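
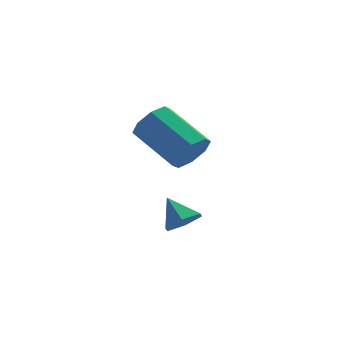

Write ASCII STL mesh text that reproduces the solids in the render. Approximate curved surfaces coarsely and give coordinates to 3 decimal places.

solid 
facet normal 0.591 -0.668 -0.452
outer loop
vertex 4.404 -0.1 3.884
vertex 3.945 0.012 3.118
vertex 4.667 0.4 3.489
endloop
endfacet
facet normal 0.710 0.167 0.684
outer loop
vertex 4.404 -0.1 3.884
vertex 4.667 0.4 3.489
vertex 3.115 1.357 4.868
endloop
endfacet
facet normal 0.710 0.166 0.684
outer loop
vertex 3.115 1.357 4.868
vertex 4.667 0.4 3.489
vertex 3.378 1.856 4.474
endloop
endfacet
facet normal -0.591 0.668 0.452
outer loop
vertex 3.115 1.357 4.868
vertex 3.378 1.856 4.474
vertex 2.655 1.468 4.102
endloop
endfacet
facet normal 0.591 -0.668 -0.452
outer loop
vertex 4.667 0.4 3.489
vertex 3.945 0.012 3.118
vertex 4.507 0.672 2.877
endloop
endfacet
facet normal 0.772 0.631 0.078
outer loop
vertex 4.667 0.4 3.489
vertex 4.507 0.672 2.877
vertex 3.378 1.856 4.474
endloop
endfacet
facet normal 0.772 0.630 0.079
outer loop
vertex 3.378 1.856 4.474
vertex 4.507 0.672 2.877
vertex 3.218 2.129 3.861
endloop
endfacet
facet normal -0.591 0.668 0.452
outer loop
vertex 3.378 1.856 4.474
vertex 3.218 2.129 3.861
vertex 2.655 1.468 4.102
endloop
endfacet
facet normal 0.591 -0.668 -0.453
outer loop
vertex 4.507 0.672 2.877
vertex 3.945 0.012 3.118
vertex 4.017 0.558 2.406
endloop
endfacet
facet normal 0.382 0.725 -0.573
outer loop
vertex 4.507 0.672 2.877
vertex 4.017 0.558 2.406
vertex 3.218 2.129 3.861
endloop
endfacet
facet normal 0.381 0.725 -0.574
outer loop
vertex 3.218 2.129 3.861
vertex 4.017 0.558 2.406
vertex 2.728 2.014 3.39
endloop
endfacet
facet normal -0.591 0.668 0.452
outer loop
vertex 3.218 2.129 3.861
vertex 2.728 2.014 3.39
vertex 2.655 1.468 4.102
endloop
endfacet
facet normal 0.592 -0.668 -0.452
outer loop
vertex 4.017 0.558 2.406
vertex 3.945 0.012 3.118
vertex 3.485 0.123 2.352
endloop
endfacet
facet normal -0.233 0.395 -0.889
outer loop
vertex 4.017 0.558 2.406
vertex 3.485 0.123 2.352
vertex 2.728 2.014 3.39
endloop
endfacet
facet normal -0.232 0.395 -0.889
outer loop
vertex 2.728 2.014 3.39
vertex 3.485 0.123 2.352
vertex 2.196 1.58 3.336
endloop
endfacet
facet normal -0.591 0.668 0.452
outer loop
vertex 2.728 2.014 3.39
vertex 2.196 1.58 3.336
vertex 2.655 1.468 4.102
endloop
endfacet
facet normal 0.591 -0.668 -0.452
outer loop
vertex 3.485 0.123 2.352
vertex 3.945 0.012 3.118
vertex 3.222 -0.376 2.746
endloop
endfacet
facet normal -0.710 -0.166 -0.684
outer loop
vertex 3.485 0.123 2.352
vertex 3.222 -0.376 2.746
vertex 2.196 1.58 3.336
endloop
endfacet
facet normal -0.710 -0.166 -0.684
outer loop
vertex 2.196 1.58 3.336
vertex 3.222 -0.376 2.746
vertex 1.933 1.08 3.731
endloop
endfacet
facet normal -0.591 0.668 0.452
outer loop
vertex 2.196 1.58 3.336
vertex 1.933 1.08 3.731
vertex 2.655 1.468 4.102
endloop
endfacet
facet normal 0.591 -0.668 -0.452
outer loop
vertex 3.222 -0.376 2.746
vertex 3.945 0.012 3.118
vertex 3.382 -0.649 3.359
endloop
endfacet
facet normal -0.772 -0.630 -0.079
outer loop
vertex 3.222 -0.376 2.746
vertex 3.382 -0.649 3.359
vertex 1.933 1.08 3.731
endloop
endfacet
facet normal -0.772 -0.630 -0.078
outer loop
vertex 1.933 1.08 3.731
vertex 3.382 -0.649 3.359
vertex 2.093 0.808 4.343
endloop
endfacet
facet normal -0.591 0.668 0.452
outer loop
vertex 1.933 1.08 3.731
vertex 2.093 0.808 4.343
vertex 2.655 1.468 4.102
endloop
endfacet
facet normal 0.591 -0.668 -0.452
outer loop
vertex 3.382 -0.649 3.359
vertex 3.945 0.012 3.118
vertex 3.872 -0.534 3.83
endloop
endfacet
facet normal -0.381 -0.725 0.574
outer loop
vertex 3.382 -0.649 3.359
vertex 3.872 -0.534 3.83
vertex 2.093 0.808 4.343
endloop
endfacet
facet normal -0.382 -0.725 0.573
outer loop
vertex 2.093 0.808 4.343
vertex 3.872 -0.534 3.83
vertex 2.583 0.922 4.814
endloop
endfacet
facet normal -0.591 0.668 0.453
outer loop
vertex 2.093 0.808 4.343
vertex 2.583 0.922 4.814
vertex 2.655 1.468 4.102
endloop
endfacet
facet normal 0.591 -0.668 -0.452
outer loop
vertex 3.872 -0.534 3.83
vertex 3.945 0.012 3.118
vertex 4.404 -0.1 3.884
endloop
endfacet
facet normal 0.232 -0.395 0.889
outer loop
vertex 3.872 -0.534 3.83
vertex 4.404 -0.1 3.884
vertex 2.583 0.922 4.814
endloop
endfacet
facet normal 0.232 -0.395 0.889
outer loop
vertex 2.583 0.922 4.814
vertex 4.404 -0.1 3.884
vertex 3.115 1.357 4.868
endloop
endfacet
facet normal -0.592 0.668 0.452
outer loop
vertex 2.583 0.922 4.814
vertex 3.115 1.357 4.868
vertex 2.655 1.468 4.102
endloop
endfacet
facet normal 0.406 -0.631 -0.661
outer loop
vertex 3.854 -3.331 1.974
vertex 3.318 -3.135 1.457
vertex 3.981 -2.744 1.491
endloop
endfacet
facet normal 0.594 0.431 0.680
outer loop
vertex 3.854 -3.331 1.974
vertex 3.981 -2.744 1.491
vertex 2.822 -2.365 2.263
endloop
endfacet
facet normal 0.406 -0.632 -0.660
outer loop
vertex 3.981 -2.744 1.491
vertex 3.318 -3.135 1.457
vertex 3.444 -2.549 0.974
endloop
endfacet
facet normal 0.323 0.946 0.021
outer loop
vertex 3.981 -2.744 1.491
vertex 3.444 -2.549 0.974
vertex 2.822 -2.365 2.263
endloop
endfacet
facet normal 0.406 -0.632 -0.660
outer loop
vertex 3.444 -2.549 0.974
vertex 3.318 -3.135 1.457
vertex 2.782 -2.939 0.94
endloop
endfacet
facet normal -0.464 0.818 -0.341
outer loop
vertex 3.444 -2.549 0.974
vertex 2.782 -2.939 0.94
vertex 2.822 -2.365 2.263
endloop
endfacet
facet normal 0.406 -0.631 -0.661
outer loop
vertex 2.782 -2.939 0.94
vertex 3.318 -3.135 1.457
vertex 2.655 -3.526 1.423
endloop
endfacet
facet normal -0.984 0.175 -0.046
outer loop
vertex 2.782 -2.939 0.94
vertex 2.655 -3.526 1.423
vertex 2.822 -2.365 2.263
endloop
endfacet
facet normal 0.406 -0.631 -0.661
outer loop
vertex 2.655 -3.526 1.423
vertex 3.318 -3.135 1.457
vertex 3.191 -3.722 1.94
endloop
endfacet
facet normal -0.714 -0.340 0.612
outer loop
vertex 2.655 -3.526 1.423
vertex 3.191 -3.722 1.94
vertex 2.822 -2.365 2.263
endloop
endfacet
facet normal 0.406 -0.631 -0.661
outer loop
vertex 3.191 -3.722 1.94
vertex 3.318 -3.135 1.457
vertex 3.854 -3.331 1.974
endloop
endfacet
facet normal 0.075 -0.212 0.974
outer loop
vertex 3.191 -3.722 1.94
vertex 3.854 -3.331 1.974
vertex 2.822 -2.365 2.263
endloop
endfacet

endsolid


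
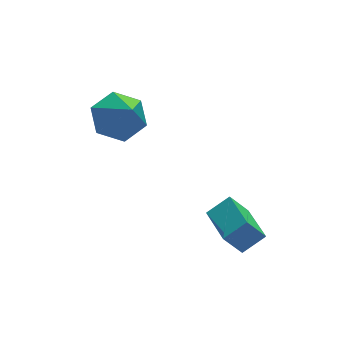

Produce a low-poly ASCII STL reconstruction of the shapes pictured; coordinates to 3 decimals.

solid 
facet normal -0.003 0.676 -0.737
outer loop
vertex 1.861 4.488 2.926
vertex 0.937 4.185 2.652
vertex 1.045 4.925 3.33
endloop
endfacet
facet normal 0.529 0.233 0.816
outer loop
vertex 1.861 4.488 2.926
vertex 1.045 4.925 3.33
vertex 0.943 2.995 3.948
endloop
endfacet
facet normal -0.003 0.676 -0.737
outer loop
vertex 1.045 4.925 3.33
vertex 0.937 4.185 2.652
vertex 0.122 4.622 3.056
endloop
endfacet
facet normal -0.361 0.302 0.882
outer loop
vertex 1.045 4.925 3.33
vertex 0.122 4.622 3.056
vertex 0.943 2.995 3.948
endloop
endfacet
facet normal -0.003 0.676 -0.737
outer loop
vertex 0.122 4.622 3.056
vertex 0.937 4.185 2.652
vertex 0.014 3.882 2.377
endloop
endfacet
facet normal -0.889 -0.232 0.395
outer loop
vertex 0.122 4.622 3.056
vertex 0.014 3.882 2.377
vertex 0.943 2.995 3.948
endloop
endfacet
facet normal -0.003 0.676 -0.737
outer loop
vertex 0.014 3.882 2.377
vertex 0.937 4.185 2.652
vertex 0.829 3.445 1.973
endloop
endfacet
facet normal -0.527 -0.835 -0.160
outer loop
vertex 0.014 3.882 2.377
vertex 0.829 3.445 1.973
vertex 0.943 2.995 3.948
endloop
endfacet
facet normal -0.003 0.676 -0.737
outer loop
vertex 0.829 3.445 1.973
vertex 0.937 4.185 2.652
vertex 1.753 3.748 2.247
endloop
endfacet
facet normal 0.364 -0.904 -0.227
outer loop
vertex 0.829 3.445 1.973
vertex 1.753 3.748 2.247
vertex 0.943 2.995 3.948
endloop
endfacet
facet normal -0.003 0.676 -0.737
outer loop
vertex 1.753 3.748 2.247
vertex 0.937 4.185 2.652
vertex 1.861 4.488 2.926
endloop
endfacet
facet normal 0.892 -0.370 0.261
outer loop
vertex 1.753 3.748 2.247
vertex 1.861 4.488 2.926
vertex 0.943 2.995 3.948
endloop
endfacet
facet normal -0.816 0.039 -0.576
outer loop
vertex 2.607 -0.427 -0.517
vertex 2.737 1.146 -0.596
vertex 3.259 -0.527 -1.447
endloop
endfacet
facet normal -0.082 -0.995 0.049
outer loop
vertex 4.083 -0.566 -0.864
vertex 2.607 -0.427 -0.517
vertex 3.259 -0.527 -1.447
endloop
endfacet
facet normal -0.816 0.039 -0.577
outer loop
vertex 3.259 -0.527 -1.447
vertex 2.737 1.146 -0.596
vertex 3.389 1.046 -1.525
endloop
endfacet
facet normal 0.573 -0.088 -0.815
outer loop
vertex 3.389 1.046 -1.525
vertex 4.083 -0.566 -0.864
vertex 3.259 -0.527 -1.447
endloop
endfacet
facet normal -0.573 0.088 0.815
outer loop
vertex 2.607 -0.427 -0.517
vertex 3.561 1.107 -0.013
vertex 2.737 1.146 -0.596
endloop
endfacet
facet normal -0.082 -0.995 0.050
outer loop
vertex 3.431 -0.466 0.065
vertex 2.607 -0.427 -0.517
vertex 4.083 -0.566 -0.864
endloop
endfacet
facet normal -0.572 0.088 0.816
outer loop
vertex 3.431 -0.466 0.065
vertex 3.561 1.107 -0.013
vertex 2.607 -0.427 -0.517
endloop
endfacet
facet normal 0.082 0.995 -0.050
outer loop
vertex 2.737 1.146 -0.596
vertex 3.561 1.107 -0.013
vertex 3.389 1.046 -1.525
endloop
endfacet
facet normal 0.572 -0.088 -0.816
outer loop
vertex 4.213 1.007 -0.943
vertex 4.083 -0.566 -0.864
vertex 3.389 1.046 -1.525
endloop
endfacet
facet normal 0.082 0.995 -0.049
outer loop
vertex 3.389 1.046 -1.525
vertex 3.561 1.107 -0.013
vertex 4.213 1.007 -0.943
endloop
endfacet
facet normal 0.816 -0.038 0.577
outer loop
vertex 4.213 1.007 -0.943
vertex 3.431 -0.466 0.065
vertex 4.083 -0.566 -0.864
endloop
endfacet
facet normal 0.816 -0.039 0.576
outer loop
vertex 3.561 1.107 -0.013
vertex 3.431 -0.466 0.065
vertex 4.213 1.007 -0.943
endloop
endfacet

endsolid


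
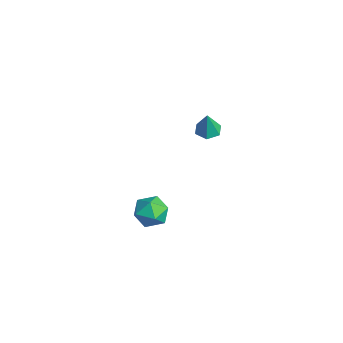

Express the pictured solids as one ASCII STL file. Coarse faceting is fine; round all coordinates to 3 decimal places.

solid 
facet normal -0.911 0.041 0.411
outer loop
vertex -1.089 -3.025 -3.341
vertex -0.77 -3.651 -2.573
vertex -0.679 -2.619 -2.474
endloop
endfacet
facet normal -0.764 0.643 0.060
outer loop
vertex -1.089 -3.025 -3.341
vertex -0.679 -2.619 -2.474
vertex -0.423 -2.228 -3.404
endloop
endfacet
facet normal -0.626 0.474 -0.620
outer loop
vertex -1.089 -3.025 -3.341
vertex -0.423 -2.228 -3.404
vertex -0.354 -3.019 -4.078
endloop
endfacet
facet normal -0.687 -0.234 -0.688
outer loop
vertex -1.089 -3.025 -3.341
vertex -0.354 -3.019 -4.078
vertex -0.569 -3.898 -3.564
endloop
endfacet
facet normal -0.864 -0.502 -0.050
outer loop
vertex -1.089 -3.025 -3.341
vertex -0.569 -3.898 -3.564
vertex -0.77 -3.651 -2.573
endloop
endfacet
facet normal -0.171 0.924 0.342
outer loop
vertex -0.423 -2.228 -3.404
vertex -0.679 -2.619 -2.474
vertex 0.309 -2.362 -2.676
endloop
endfacet
facet normal -0.409 -0.051 0.911
outer loop
vertex -0.679 -2.619 -2.474
vertex -0.77 -3.651 -2.573
vertex 0.094 -3.241 -2.162
endloop
endfacet
facet normal -0.333 -0.929 0.164
outer loop
vertex -0.77 -3.651 -2.573
vertex -0.569 -3.898 -3.564
vertex 0.163 -4.032 -2.836
endloop
endfacet
facet normal -0.048 -0.495 -0.867
outer loop
vertex -0.569 -3.898 -3.564
vertex -0.354 -3.019 -4.078
vertex 0.419 -3.641 -3.766
endloop
endfacet
facet normal 0.052 0.650 -0.758
outer loop
vertex -0.354 -3.019 -4.078
vertex -0.423 -2.228 -3.404
vertex 0.51 -2.609 -3.667
endloop
endfacet
facet normal 0.687 0.234 0.688
outer loop
vertex 0.829 -3.235 -2.899
vertex 0.309 -2.362 -2.676
vertex 0.094 -3.241 -2.162
endloop
endfacet
facet normal 0.626 -0.474 0.620
outer loop
vertex 0.829 -3.235 -2.899
vertex 0.094 -3.241 -2.162
vertex 0.163 -4.032 -2.836
endloop
endfacet
facet normal 0.764 -0.643 -0.060
outer loop
vertex 0.829 -3.235 -2.899
vertex 0.163 -4.032 -2.836
vertex 0.419 -3.641 -3.766
endloop
endfacet
facet normal 0.911 -0.041 -0.411
outer loop
vertex 0.829 -3.235 -2.899
vertex 0.419 -3.641 -3.766
vertex 0.51 -2.609 -3.667
endloop
endfacet
facet normal 0.864 0.502 0.050
outer loop
vertex 0.829 -3.235 -2.899
vertex 0.51 -2.609 -3.667
vertex 0.309 -2.362 -2.676
endloop
endfacet
facet normal 0.048 0.495 0.867
outer loop
vertex 0.094 -3.241 -2.162
vertex 0.309 -2.362 -2.676
vertex -0.679 -2.619 -2.474
endloop
endfacet
facet normal -0.052 -0.650 0.758
outer loop
vertex 0.163 -4.032 -2.836
vertex 0.094 -3.241 -2.162
vertex -0.77 -3.651 -2.573
endloop
endfacet
facet normal 0.171 -0.924 -0.342
outer loop
vertex 0.419 -3.641 -3.766
vertex 0.163 -4.032 -2.836
vertex -0.569 -3.898 -3.564
endloop
endfacet
facet normal 0.409 0.051 -0.911
outer loop
vertex 0.51 -2.609 -3.667
vertex 0.419 -3.641 -3.766
vertex -0.354 -3.019 -4.078
endloop
endfacet
facet normal 0.333 0.929 -0.164
outer loop
vertex 0.309 -2.362 -2.676
vertex 0.51 -2.609 -3.667
vertex -0.423 -2.228 -3.404
endloop
endfacet
facet normal -0.244 0.123 -0.962
outer loop
vertex 0.92 0.121 2.841
vertex 0.354 -0.28 2.933
vertex 0.313 0.412 3.032
endloop
endfacet
facet normal 0.494 0.783 0.377
outer loop
vertex 0.92 0.121 2.841
vertex 0.313 0.412 3.032
vertex 0.706 -0.46 4.327
endloop
endfacet
facet normal -0.242 0.123 -0.962
outer loop
vertex 0.313 0.412 3.032
vertex 0.354 -0.28 2.933
vertex -0.254 0.011 3.123
endloop
endfacet
facet normal -0.400 0.700 0.592
outer loop
vertex 0.313 0.412 3.032
vertex -0.254 0.011 3.123
vertex 0.706 -0.46 4.327
endloop
endfacet
facet normal -0.242 0.123 -0.962
outer loop
vertex -0.254 0.011 3.123
vertex 0.354 -0.28 2.933
vertex -0.213 -0.681 3.024
endloop
endfacet
facet normal -0.800 -0.131 0.586
outer loop
vertex -0.254 0.011 3.123
vertex -0.213 -0.681 3.024
vertex 0.706 -0.46 4.327
endloop
endfacet
facet normal -0.243 0.125 -0.962
outer loop
vertex -0.213 -0.681 3.024
vertex 0.354 -0.28 2.933
vertex 0.395 -0.972 2.833
endloop
endfacet
facet normal -0.306 -0.879 0.365
outer loop
vertex -0.213 -0.681 3.024
vertex 0.395 -0.972 2.833
vertex 0.706 -0.46 4.327
endloop
endfacet
facet normal -0.243 0.125 -0.962
outer loop
vertex 0.395 -0.972 2.833
vertex 0.354 -0.28 2.933
vertex 0.961 -0.571 2.742
endloop
endfacet
facet normal 0.588 -0.795 0.150
outer loop
vertex 0.395 -0.972 2.833
vertex 0.961 -0.571 2.742
vertex 0.706 -0.46 4.327
endloop
endfacet
facet normal -0.244 0.123 -0.962
outer loop
vertex 0.961 -0.571 2.742
vertex 0.354 -0.28 2.933
vertex 0.92 0.121 2.841
endloop
endfacet
facet normal 0.987 0.036 0.156
outer loop
vertex 0.961 -0.571 2.742
vertex 0.92 0.121 2.841
vertex 0.706 -0.46 4.327
endloop
endfacet

endsolid


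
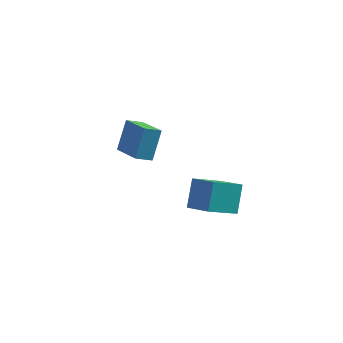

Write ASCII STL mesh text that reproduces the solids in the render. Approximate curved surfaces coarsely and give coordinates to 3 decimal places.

solid 
facet normal -0.627 -0.610 0.484
outer loop
vertex 3.406 -4.201 -0.877
vertex 2.215 -3.418 -1.433
vertex 3.361 -5.234 -2.238
endloop
endfacet
facet normal 0.778 -0.512 0.363
outer loop
vertex 4.565 -4.062 -3.167
vertex 3.406 -4.201 -0.877
vertex 3.361 -5.234 -2.238
endloop
endfacet
facet normal -0.627 -0.610 0.484
outer loop
vertex 3.361 -5.234 -2.238
vertex 2.215 -3.418 -1.433
vertex 2.17 -4.451 -2.794
endloop
endfacet
facet normal -0.026 -0.605 -0.796
outer loop
vertex 2.17 -4.451 -2.794
vertex 4.565 -4.062 -3.167
vertex 3.361 -5.234 -2.238
endloop
endfacet
facet normal 0.026 0.605 0.796
outer loop
vertex 3.406 -4.201 -0.877
vertex 3.419 -2.246 -2.362
vertex 2.215 -3.418 -1.433
endloop
endfacet
facet normal 0.778 -0.512 0.363
outer loop
vertex 4.61 -3.029 -1.806
vertex 3.406 -4.201 -0.877
vertex 4.565 -4.062 -3.167
endloop
endfacet
facet normal 0.026 0.605 0.796
outer loop
vertex 4.61 -3.029 -1.806
vertex 3.419 -2.246 -2.362
vertex 3.406 -4.201 -0.877
endloop
endfacet
facet normal -0.778 0.512 -0.363
outer loop
vertex 2.215 -3.418 -1.433
vertex 3.419 -2.246 -2.362
vertex 2.17 -4.451 -2.794
endloop
endfacet
facet normal -0.026 -0.605 -0.796
outer loop
vertex 3.374 -3.279 -3.723
vertex 4.565 -4.062 -3.167
vertex 2.17 -4.451 -2.794
endloop
endfacet
facet normal -0.778 0.512 -0.363
outer loop
vertex 2.17 -4.451 -2.794
vertex 3.419 -2.246 -2.362
vertex 3.374 -3.279 -3.723
endloop
endfacet
facet normal 0.627 0.610 -0.484
outer loop
vertex 3.374 -3.279 -3.723
vertex 4.61 -3.029 -1.806
vertex 4.565 -4.062 -3.167
endloop
endfacet
facet normal 0.627 0.610 -0.484
outer loop
vertex 3.419 -2.246 -2.362
vertex 4.61 -3.029 -1.806
vertex 3.374 -3.279 -3.723
endloop
endfacet
facet normal -0.629 0.711 -0.315
outer loop
vertex -2.516 2.624 -2.319
vertex -1.744 3.123 -2.736
vertex -2.784 1.657 -3.967
endloop
endfacet
facet normal -0.765 -0.494 0.414
outer loop
vertex -1.456 0.157 -3.304
vertex -2.516 2.624 -2.319
vertex -2.784 1.657 -3.967
endloop
endfacet
facet normal -0.630 0.711 -0.314
outer loop
vertex -2.784 1.657 -3.967
vertex -1.744 3.123 -2.736
vertex -2.012 2.156 -4.385
endloop
endfacet
facet normal -0.139 -0.501 -0.854
outer loop
vertex -2.012 2.156 -4.385
vertex -1.456 0.157 -3.304
vertex -2.784 1.657 -3.967
endloop
endfacet
facet normal 0.138 0.500 0.855
outer loop
vertex -2.516 2.624 -2.319
vertex -0.416 1.623 -2.073
vertex -1.744 3.123 -2.736
endloop
endfacet
facet normal -0.765 -0.494 0.414
outer loop
vertex -1.188 1.124 -1.655
vertex -2.516 2.624 -2.319
vertex -1.456 0.157 -3.304
endloop
endfacet
facet normal 0.139 0.501 0.854
outer loop
vertex -1.188 1.124 -1.655
vertex -0.416 1.623 -2.073
vertex -2.516 2.624 -2.319
endloop
endfacet
facet normal 0.765 0.494 -0.414
outer loop
vertex -1.744 3.123 -2.736
vertex -0.416 1.623 -2.073
vertex -2.012 2.156 -4.385
endloop
endfacet
facet normal -0.138 -0.501 -0.855
outer loop
vertex -0.684 0.656 -3.721
vertex -1.456 0.157 -3.304
vertex -2.012 2.156 -4.385
endloop
endfacet
facet normal 0.765 0.494 -0.414
outer loop
vertex -2.012 2.156 -4.385
vertex -0.416 1.623 -2.073
vertex -0.684 0.656 -3.721
endloop
endfacet
facet normal 0.629 -0.711 0.315
outer loop
vertex -0.684 0.656 -3.721
vertex -1.188 1.124 -1.655
vertex -1.456 0.157 -3.304
endloop
endfacet
facet normal 0.630 -0.710 0.315
outer loop
vertex -0.416 1.623 -2.073
vertex -1.188 1.124 -1.655
vertex -0.684 0.656 -3.721
endloop
endfacet

endsolid


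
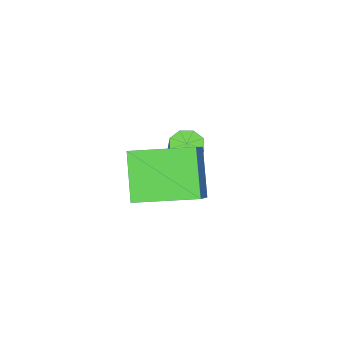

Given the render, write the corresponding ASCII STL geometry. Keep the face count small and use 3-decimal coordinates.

solid 
facet normal -0.295 -0.406 -0.865
outer loop
vertex -0.645 -3.062 0.636
vertex -1.073 -3.245 0.868
vertex -0.949 -2.805 0.619
endloop
endfacet
facet normal 0.575 0.646 -0.502
outer loop
vertex -0.645 -3.062 0.636
vertex -0.949 -2.805 0.619
vertex -0.259 -2.533 1.759
endloop
endfacet
facet normal 0.575 0.646 -0.502
outer loop
vertex -0.259 -2.533 1.759
vertex -0.949 -2.805 0.619
vertex -0.563 -2.276 1.742
endloop
endfacet
facet normal 0.297 0.408 0.863
outer loop
vertex -0.259 -2.533 1.759
vertex -0.563 -2.276 1.742
vertex -0.687 -2.715 1.992
endloop
endfacet
facet normal -0.296 -0.406 -0.865
outer loop
vertex -0.949 -2.805 0.619
vertex -1.073 -3.245 0.868
vertex -1.325 -2.806 0.748
endloop
endfacet
facet normal -0.134 0.913 -0.384
outer loop
vertex -0.949 -2.805 0.619
vertex -1.325 -2.806 0.748
vertex -0.563 -2.276 1.742
endloop
endfacet
facet normal -0.135 0.914 -0.384
outer loop
vertex -0.563 -2.276 1.742
vertex -1.325 -2.806 0.748
vertex -0.94 -2.277 1.872
endloop
endfacet
facet normal 0.297 0.408 0.863
outer loop
vertex -0.563 -2.276 1.742
vertex -0.94 -2.277 1.872
vertex -0.687 -2.715 1.992
endloop
endfacet
facet normal -0.298 -0.407 -0.864
outer loop
vertex -1.325 -2.806 0.748
vertex -1.073 -3.245 0.868
vertex -1.554 -3.063 0.948
endloop
endfacet
facet normal -0.762 0.646 -0.043
outer loop
vertex -1.325 -2.806 0.748
vertex -1.554 -3.063 0.948
vertex -0.94 -2.277 1.872
endloop
endfacet
facet normal -0.763 0.645 -0.041
outer loop
vertex -0.94 -2.277 1.872
vertex -1.554 -3.063 0.948
vertex -1.168 -2.534 2.071
endloop
endfacet
facet normal 0.295 0.407 0.864
outer loop
vertex -0.94 -2.277 1.872
vertex -1.168 -2.534 2.071
vertex -0.687 -2.715 1.992
endloop
endfacet
facet normal -0.297 -0.406 -0.864
outer loop
vertex -1.554 -3.063 0.948
vertex -1.073 -3.245 0.868
vertex -1.501 -3.427 1.101
endloop
endfacet
facet normal -0.946 -0.001 0.325
outer loop
vertex -1.554 -3.063 0.948
vertex -1.501 -3.427 1.101
vertex -1.168 -2.534 2.071
endloop
endfacet
facet normal -0.946 -0.001 0.325
outer loop
vertex -1.168 -2.534 2.071
vertex -1.501 -3.427 1.101
vertex -1.115 -2.898 2.224
endloop
endfacet
facet normal 0.295 0.406 0.865
outer loop
vertex -1.168 -2.534 2.071
vertex -1.115 -2.898 2.224
vertex -0.687 -2.715 1.992
endloop
endfacet
facet normal -0.297 -0.408 -0.863
outer loop
vertex -1.501 -3.427 1.101
vertex -1.073 -3.245 0.868
vertex -1.197 -3.684 1.118
endloop
endfacet
facet normal -0.575 -0.646 0.502
outer loop
vertex -1.501 -3.427 1.101
vertex -1.197 -3.684 1.118
vertex -1.115 -2.898 2.224
endloop
endfacet
facet normal -0.575 -0.646 0.502
outer loop
vertex -1.115 -2.898 2.224
vertex -1.197 -3.684 1.118
vertex -0.811 -3.155 2.241
endloop
endfacet
facet normal 0.295 0.406 0.865
outer loop
vertex -1.115 -2.898 2.224
vertex -0.811 -3.155 2.241
vertex -0.687 -2.715 1.992
endloop
endfacet
facet normal -0.297 -0.408 -0.863
outer loop
vertex -1.197 -3.684 1.118
vertex -1.073 -3.245 0.868
vertex -0.82 -3.683 0.988
endloop
endfacet
facet normal 0.135 -0.913 0.384
outer loop
vertex -1.197 -3.684 1.118
vertex -0.82 -3.683 0.988
vertex -0.811 -3.155 2.241
endloop
endfacet
facet normal 0.134 -0.914 0.384
outer loop
vertex -0.811 -3.155 2.241
vertex -0.82 -3.683 0.988
vertex -0.435 -3.154 2.112
endloop
endfacet
facet normal 0.296 0.406 0.865
outer loop
vertex -0.811 -3.155 2.241
vertex -0.435 -3.154 2.112
vertex -0.687 -2.715 1.992
endloop
endfacet
facet normal -0.295 -0.407 -0.864
outer loop
vertex -0.82 -3.683 0.988
vertex -1.073 -3.245 0.868
vertex -0.592 -3.426 0.789
endloop
endfacet
facet normal 0.763 -0.645 0.042
outer loop
vertex -0.82 -3.683 0.988
vertex -0.592 -3.426 0.789
vertex -0.435 -3.154 2.112
endloop
endfacet
facet normal 0.762 -0.646 0.042
outer loop
vertex -0.435 -3.154 2.112
vertex -0.592 -3.426 0.789
vertex -0.206 -2.897 1.912
endloop
endfacet
facet normal 0.298 0.407 0.864
outer loop
vertex -0.435 -3.154 2.112
vertex -0.206 -2.897 1.912
vertex -0.687 -2.715 1.992
endloop
endfacet
facet normal -0.295 -0.406 -0.865
outer loop
vertex -0.592 -3.426 0.789
vertex -1.073 -3.245 0.868
vertex -0.645 -3.062 0.636
endloop
endfacet
facet normal 0.946 0.001 -0.325
outer loop
vertex -0.592 -3.426 0.789
vertex -0.645 -3.062 0.636
vertex -0.206 -2.897 1.912
endloop
endfacet
facet normal 0.946 0.001 -0.325
outer loop
vertex -0.206 -2.897 1.912
vertex -0.645 -3.062 0.636
vertex -0.259 -2.533 1.759
endloop
endfacet
facet normal 0.297 0.406 0.864
outer loop
vertex -0.206 -2.897 1.912
vertex -0.259 -2.533 1.759
vertex -0.687 -2.715 1.992
endloop
endfacet
facet normal -0.371 -0.500 0.783
outer loop
vertex 2.406 -1.756 3.871
vertex 1.151 -0.422 4.128
vertex 1.499 -2.442 3.004
endloop
endfacet
facet normal 0.679 -0.721 -0.139
outer loop
vertex 2.109 -1.618 1.712
vertex 2.406 -1.756 3.871
vertex 1.499 -2.442 3.004
endloop
endfacet
facet normal -0.370 -0.500 0.783
outer loop
vertex 1.499 -2.442 3.004
vertex 1.151 -0.422 4.128
vertex 0.243 -1.108 3.262
endloop
endfacet
facet normal -0.634 -0.480 -0.606
outer loop
vertex 0.243 -1.108 3.262
vertex 2.109 -1.618 1.712
vertex 1.499 -2.442 3.004
endloop
endfacet
facet normal 0.634 0.480 0.606
outer loop
vertex 2.406 -1.756 3.871
vertex 1.761 0.402 2.836
vertex 1.151 -0.422 4.128
endloop
endfacet
facet normal 0.678 -0.722 -0.139
outer loop
vertex 3.017 -0.932 2.578
vertex 2.406 -1.756 3.871
vertex 2.109 -1.618 1.712
endloop
endfacet
facet normal 0.634 0.480 0.606
outer loop
vertex 3.017 -0.932 2.578
vertex 1.761 0.402 2.836
vertex 2.406 -1.756 3.871
endloop
endfacet
facet normal -0.678 0.721 0.140
outer loop
vertex 1.151 -0.422 4.128
vertex 1.761 0.402 2.836
vertex 0.243 -1.108 3.262
endloop
endfacet
facet normal -0.634 -0.480 -0.606
outer loop
vertex 0.854 -0.284 1.969
vertex 2.109 -1.618 1.712
vertex 0.243 -1.108 3.262
endloop
endfacet
facet normal -0.678 0.721 0.139
outer loop
vertex 0.243 -1.108 3.262
vertex 1.761 0.402 2.836
vertex 0.854 -0.284 1.969
endloop
endfacet
facet normal 0.370 0.499 -0.783
outer loop
vertex 0.854 -0.284 1.969
vertex 3.017 -0.932 2.578
vertex 2.109 -1.618 1.712
endloop
endfacet
facet normal 0.370 0.500 -0.783
outer loop
vertex 1.761 0.402 2.836
vertex 3.017 -0.932 2.578
vertex 0.854 -0.284 1.969
endloop
endfacet

endsolid


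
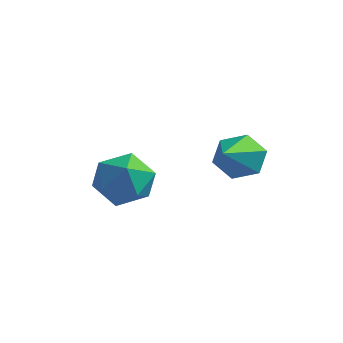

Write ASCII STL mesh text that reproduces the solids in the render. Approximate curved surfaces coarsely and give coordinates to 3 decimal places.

solid 
facet normal -0.236 0.836 -0.496
outer loop
vertex -1.625 1.394 -3.205
vertex -2.148 1.128 -3.404
vertex -2.145 1.445 -2.871
endloop
endfacet
facet normal 0.540 0.262 0.800
outer loop
vertex -1.625 1.394 -3.205
vertex -2.145 1.445 -2.871
vertex -1.752 -0.268 -2.576
endloop
endfacet
facet normal -0.238 0.835 -0.496
outer loop
vertex -2.145 1.445 -2.871
vertex -2.148 1.128 -3.404
vertex -2.668 1.178 -3.07
endloop
endfacet
facet normal -0.386 0.070 0.920
outer loop
vertex -2.145 1.445 -2.871
vertex -2.668 1.178 -3.07
vertex -1.752 -0.268 -2.576
endloop
endfacet
facet normal -0.238 0.835 -0.496
outer loop
vertex -2.668 1.178 -3.07
vertex -2.148 1.128 -3.404
vertex -2.671 0.861 -3.603
endloop
endfacet
facet normal -0.852 -0.447 0.271
outer loop
vertex -2.668 1.178 -3.07
vertex -2.671 0.861 -3.603
vertex -1.752 -0.268 -2.576
endloop
endfacet
facet normal -0.238 0.835 -0.496
outer loop
vertex -2.671 0.861 -3.603
vertex -2.148 1.128 -3.404
vertex -2.151 0.811 -3.937
endloop
endfacet
facet normal -0.394 -0.773 -0.497
outer loop
vertex -2.671 0.861 -3.603
vertex -2.151 0.811 -3.937
vertex -1.752 -0.268 -2.576
endloop
endfacet
facet normal -0.236 0.836 -0.496
outer loop
vertex -2.151 0.811 -3.937
vertex -2.148 1.128 -3.404
vertex -1.628 1.077 -3.738
endloop
endfacet
facet normal 0.530 -0.582 -0.617
outer loop
vertex -2.151 0.811 -3.937
vertex -1.628 1.077 -3.738
vertex -1.752 -0.268 -2.576
endloop
endfacet
facet normal -0.236 0.836 -0.496
outer loop
vertex -1.628 1.077 -3.738
vertex -2.148 1.128 -3.404
vertex -1.625 1.394 -3.205
endloop
endfacet
facet normal 0.997 -0.064 0.032
outer loop
vertex -1.628 1.077 -3.738
vertex -1.625 1.394 -3.205
vertex -1.752 -0.268 -2.576
endloop
endfacet
facet normal -0.626 0.279 0.728
outer loop
vertex -4.056 -0.989 -3.205
vertex -3.917 -1.626 -2.841
vertex -3.497 -1.023 -2.711
endloop
endfacet
facet normal -0.322 0.847 0.422
outer loop
vertex -4.056 -0.989 -3.205
vertex -3.497 -1.023 -2.711
vertex -3.402 -0.664 -3.359
endloop
endfacet
facet normal -0.479 0.834 -0.273
outer loop
vertex -4.056 -0.989 -3.205
vertex -3.402 -0.664 -3.359
vertex -3.763 -1.045 -3.889
endloop
endfacet
facet normal -0.880 0.258 -0.398
outer loop
vertex -4.056 -0.989 -3.205
vertex -3.763 -1.045 -3.889
vertex -4.082 -1.64 -3.569
endloop
endfacet
facet normal -0.971 -0.085 0.222
outer loop
vertex -4.056 -0.989 -3.205
vertex -4.082 -1.64 -3.569
vertex -3.917 -1.626 -2.841
endloop
endfacet
facet normal 0.385 0.782 0.490
outer loop
vertex -3.402 -0.664 -3.359
vertex -3.497 -1.023 -2.711
vertex -2.858 -1.1 -3.091
endloop
endfacet
facet normal -0.106 -0.138 0.985
outer loop
vertex -3.497 -1.023 -2.711
vertex -3.917 -1.626 -2.841
vertex -3.177 -1.695 -2.771
endloop
endfacet
facet normal -0.665 -0.728 0.165
outer loop
vertex -3.917 -1.626 -2.841
vertex -4.082 -1.64 -3.569
vertex -3.538 -2.076 -3.301
endloop
endfacet
facet normal -0.519 -0.172 -0.837
outer loop
vertex -4.082 -1.64 -3.569
vertex -3.763 -1.045 -3.889
vertex -3.443 -1.717 -3.949
endloop
endfacet
facet normal 0.131 0.760 -0.636
outer loop
vertex -3.763 -1.045 -3.889
vertex -3.402 -0.664 -3.359
vertex -3.023 -1.114 -3.819
endloop
endfacet
facet normal 0.880 -0.258 0.398
outer loop
vertex -2.884 -1.751 -3.455
vertex -2.858 -1.1 -3.091
vertex -3.177 -1.695 -2.771
endloop
endfacet
facet normal 0.479 -0.834 0.273
outer loop
vertex -2.884 -1.751 -3.455
vertex -3.177 -1.695 -2.771
vertex -3.538 -2.076 -3.301
endloop
endfacet
facet normal 0.322 -0.847 -0.422
outer loop
vertex -2.884 -1.751 -3.455
vertex -3.538 -2.076 -3.301
vertex -3.443 -1.717 -3.949
endloop
endfacet
facet normal 0.626 -0.279 -0.728
outer loop
vertex -2.884 -1.751 -3.455
vertex -3.443 -1.717 -3.949
vertex -3.023 -1.114 -3.819
endloop
endfacet
facet normal 0.971 0.085 -0.222
outer loop
vertex -2.884 -1.751 -3.455
vertex -3.023 -1.114 -3.819
vertex -2.858 -1.1 -3.091
endloop
endfacet
facet normal 0.519 0.172 0.837
outer loop
vertex -3.177 -1.695 -2.771
vertex -2.858 -1.1 -3.091
vertex -3.497 -1.023 -2.711
endloop
endfacet
facet normal -0.131 -0.760 0.636
outer loop
vertex -3.538 -2.076 -3.301
vertex -3.177 -1.695 -2.771
vertex -3.917 -1.626 -2.841
endloop
endfacet
facet normal -0.385 -0.782 -0.490
outer loop
vertex -3.443 -1.717 -3.949
vertex -3.538 -2.076 -3.301
vertex -4.082 -1.64 -3.569
endloop
endfacet
facet normal 0.106 0.138 -0.985
outer loop
vertex -3.023 -1.114 -3.819
vertex -3.443 -1.717 -3.949
vertex -3.763 -1.045 -3.889
endloop
endfacet
facet normal 0.665 0.728 -0.165
outer loop
vertex -2.858 -1.1 -3.091
vertex -3.023 -1.114 -3.819
vertex -3.402 -0.664 -3.359
endloop
endfacet

endsolid


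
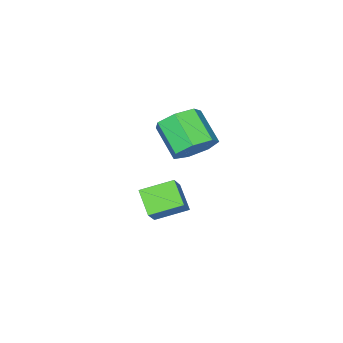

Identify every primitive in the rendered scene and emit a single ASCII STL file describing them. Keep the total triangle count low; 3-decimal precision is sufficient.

solid 
facet normal -0.745 0.573 0.342
outer loop
vertex 2.518 -3.053 -3.037
vertex 3.275 -2.607 -2.135
vertex 2.926 -2.01 -3.895
endloop
endfacet
facet normal -0.601 -0.354 -0.716
outer loop
vertex 4.125 -2.933 -4.445
vertex 2.518 -3.053 -3.037
vertex 2.926 -2.01 -3.895
endloop
endfacet
facet normal -0.744 0.574 0.342
outer loop
vertex 2.926 -2.01 -3.895
vertex 3.275 -2.607 -2.135
vertex 3.684 -1.565 -2.992
endloop
endfacet
facet normal 0.290 0.739 -0.608
outer loop
vertex 3.684 -1.565 -2.992
vertex 4.125 -2.933 -4.445
vertex 2.926 -2.01 -3.895
endloop
endfacet
facet normal -0.290 -0.739 0.608
outer loop
vertex 2.518 -3.053 -3.037
vertex 4.474 -3.53 -2.685
vertex 3.275 -2.607 -2.135
endloop
endfacet
facet normal -0.601 -0.353 -0.717
outer loop
vertex 3.716 -3.975 -3.588
vertex 2.518 -3.053 -3.037
vertex 4.125 -2.933 -4.445
endloop
endfacet
facet normal -0.290 -0.740 0.608
outer loop
vertex 3.716 -3.975 -3.588
vertex 4.474 -3.53 -2.685
vertex 2.518 -3.053 -3.037
endloop
endfacet
facet normal 0.601 0.354 0.717
outer loop
vertex 3.275 -2.607 -2.135
vertex 4.474 -3.53 -2.685
vertex 3.684 -1.565 -2.992
endloop
endfacet
facet normal 0.289 0.739 -0.608
outer loop
vertex 4.882 -2.487 -3.543
vertex 4.125 -2.933 -4.445
vertex 3.684 -1.565 -2.992
endloop
endfacet
facet normal 0.602 0.354 0.716
outer loop
vertex 3.684 -1.565 -2.992
vertex 4.474 -3.53 -2.685
vertex 4.882 -2.487 -3.543
endloop
endfacet
facet normal 0.745 -0.573 -0.342
outer loop
vertex 4.882 -2.487 -3.543
vertex 3.716 -3.975 -3.588
vertex 4.125 -2.933 -4.445
endloop
endfacet
facet normal 0.745 -0.573 -0.343
outer loop
vertex 4.474 -3.53 -2.685
vertex 3.716 -3.975 -3.588
vertex 4.882 -2.487 -3.543
endloop
endfacet
facet normal 0.159 0.774 -0.613
outer loop
vertex 4.149 -0.549 1.424
vertex 3.544 -1.009 0.686
vertex 3.254 -0.341 1.455
endloop
endfacet
facet normal 0.165 0.591 0.790
outer loop
vertex 4.149 -0.549 1.424
vertex 3.254 -0.341 1.455
vertex 3.861 -1.951 2.533
endloop
endfacet
facet normal 0.165 0.591 0.790
outer loop
vertex 3.861 -1.951 2.533
vertex 3.254 -0.341 1.455
vertex 2.966 -1.742 2.564
endloop
endfacet
facet normal -0.160 -0.774 0.613
outer loop
vertex 3.861 -1.951 2.533
vertex 2.966 -1.742 2.564
vertex 3.256 -2.411 1.794
endloop
endfacet
facet normal 0.159 0.774 -0.613
outer loop
vertex 3.254 -0.341 1.455
vertex 3.544 -1.009 0.686
vertex 2.577 -0.636 0.907
endloop
endfacet
facet normal -0.658 0.546 0.519
outer loop
vertex 3.254 -0.341 1.455
vertex 2.577 -0.636 0.907
vertex 2.966 -1.742 2.564
endloop
endfacet
facet normal -0.658 0.546 0.519
outer loop
vertex 2.966 -1.742 2.564
vertex 2.577 -0.636 0.907
vertex 2.289 -2.037 2.016
endloop
endfacet
facet normal -0.159 -0.774 0.613
outer loop
vertex 2.966 -1.742 2.564
vertex 2.289 -2.037 2.016
vertex 3.256 -2.411 1.794
endloop
endfacet
facet normal 0.159 0.774 -0.613
outer loop
vertex 2.577 -0.636 0.907
vertex 3.544 -1.009 0.686
vertex 2.628 -1.212 0.192
endloop
endfacet
facet normal -0.986 0.090 -0.143
outer loop
vertex 2.577 -0.636 0.907
vertex 2.628 -1.212 0.192
vertex 2.289 -2.037 2.016
endloop
endfacet
facet normal -0.986 0.090 -0.143
outer loop
vertex 2.289 -2.037 2.016
vertex 2.628 -1.212 0.192
vertex 2.34 -2.613 1.3
endloop
endfacet
facet normal -0.159 -0.775 0.612
outer loop
vertex 2.289 -2.037 2.016
vertex 2.34 -2.613 1.3
vertex 3.256 -2.411 1.794
endloop
endfacet
facet normal 0.159 0.774 -0.613
outer loop
vertex 2.628 -1.212 0.192
vertex 3.544 -1.009 0.686
vertex 3.369 -1.636 -0.151
endloop
endfacet
facet normal -0.571 -0.434 -0.697
outer loop
vertex 2.628 -1.212 0.192
vertex 3.369 -1.636 -0.151
vertex 2.34 -2.613 1.3
endloop
endfacet
facet normal -0.571 -0.434 -0.697
outer loop
vertex 2.34 -2.613 1.3
vertex 3.369 -1.636 -0.151
vertex 3.081 -3.037 0.957
endloop
endfacet
facet normal -0.160 -0.774 0.612
outer loop
vertex 2.34 -2.613 1.3
vertex 3.081 -3.037 0.957
vertex 3.256 -2.411 1.794
endloop
endfacet
facet normal 0.159 0.774 -0.613
outer loop
vertex 3.369 -1.636 -0.151
vertex 3.544 -1.009 0.686
vertex 4.242 -1.588 0.136
endloop
endfacet
facet normal 0.273 -0.631 -0.726
outer loop
vertex 3.369 -1.636 -0.151
vertex 4.242 -1.588 0.136
vertex 3.081 -3.037 0.957
endloop
endfacet
facet normal 0.273 -0.631 -0.726
outer loop
vertex 3.081 -3.037 0.957
vertex 4.242 -1.588 0.136
vertex 3.954 -2.989 1.244
endloop
endfacet
facet normal -0.159 -0.774 0.612
outer loop
vertex 3.081 -3.037 0.957
vertex 3.954 -2.989 1.244
vertex 3.256 -2.411 1.794
endloop
endfacet
facet normal 0.159 0.774 -0.613
outer loop
vertex 4.242 -1.588 0.136
vertex 3.544 -1.009 0.686
vertex 4.589 -1.104 0.837
endloop
endfacet
facet normal 0.912 -0.352 -0.208
outer loop
vertex 4.242 -1.588 0.136
vertex 4.589 -1.104 0.837
vertex 3.954 -2.989 1.244
endloop
endfacet
facet normal 0.912 -0.352 -0.209
outer loop
vertex 3.954 -2.989 1.244
vertex 4.589 -1.104 0.837
vertex 4.301 -2.506 1.946
endloop
endfacet
facet normal -0.159 -0.775 0.612
outer loop
vertex 3.954 -2.989 1.244
vertex 4.301 -2.506 1.946
vertex 3.256 -2.411 1.794
endloop
endfacet
facet normal 0.159 0.774 -0.613
outer loop
vertex 4.589 -1.104 0.837
vertex 3.544 -1.009 0.686
vertex 4.149 -0.549 1.424
endloop
endfacet
facet normal 0.864 0.191 0.466
outer loop
vertex 4.589 -1.104 0.837
vertex 4.149 -0.549 1.424
vertex 4.301 -2.506 1.946
endloop
endfacet
facet normal 0.864 0.191 0.466
outer loop
vertex 4.301 -2.506 1.946
vertex 4.149 -0.549 1.424
vertex 3.861 -1.951 2.533
endloop
endfacet
facet normal -0.159 -0.774 0.612
outer loop
vertex 4.301 -2.506 1.946
vertex 3.861 -1.951 2.533
vertex 3.256 -2.411 1.794
endloop
endfacet

endsolid


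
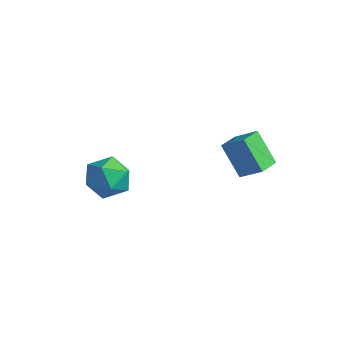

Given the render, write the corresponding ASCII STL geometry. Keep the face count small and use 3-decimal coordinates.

solid 
facet normal -0.996 0.005 -0.093
outer loop
vertex -2.15 -3.014 -3.205
vertex -2.114 -3.89 -3.636
vertex -2.204 -3.827 -2.665
endloop
endfacet
facet normal -0.792 0.373 0.483
outer loop
vertex -2.15 -3.014 -3.205
vertex -2.204 -3.827 -2.665
vertex -1.662 -3.073 -2.359
endloop
endfacet
facet normal -0.357 0.895 0.268
outer loop
vertex -2.15 -3.014 -3.205
vertex -1.662 -3.073 -2.359
vertex -1.237 -2.669 -3.142
endloop
endfacet
facet normal -0.290 0.849 -0.442
outer loop
vertex -2.15 -3.014 -3.205
vertex -1.237 -2.669 -3.142
vertex -1.516 -3.175 -3.931
endloop
endfacet
facet normal -0.685 0.299 -0.664
outer loop
vertex -2.15 -3.014 -3.205
vertex -1.516 -3.175 -3.931
vertex -2.114 -3.89 -3.636
endloop
endfacet
facet normal -0.419 -0.066 0.905
outer loop
vertex -1.662 -3.073 -2.359
vertex -2.204 -3.827 -2.665
vertex -1.324 -3.985 -2.269
endloop
endfacet
facet normal -0.749 -0.662 -0.026
outer loop
vertex -2.204 -3.827 -2.665
vertex -2.114 -3.89 -3.636
vertex -1.603 -4.491 -3.058
endloop
endfacet
facet normal -0.247 -0.186 -0.951
outer loop
vertex -2.114 -3.89 -3.636
vertex -1.516 -3.175 -3.931
vertex -1.178 -4.087 -3.841
endloop
endfacet
facet normal 0.392 0.705 -0.591
outer loop
vertex -1.516 -3.175 -3.931
vertex -1.237 -2.669 -3.142
vertex -0.636 -3.333 -3.535
endloop
endfacet
facet normal 0.286 0.779 0.557
outer loop
vertex -1.237 -2.669 -3.142
vertex -1.662 -3.073 -2.359
vertex -0.726 -3.27 -2.564
endloop
endfacet
facet normal 0.290 -0.849 0.442
outer loop
vertex -0.69 -4.146 -2.995
vertex -1.324 -3.985 -2.269
vertex -1.603 -4.491 -3.058
endloop
endfacet
facet normal 0.357 -0.895 -0.268
outer loop
vertex -0.69 -4.146 -2.995
vertex -1.603 -4.491 -3.058
vertex -1.178 -4.087 -3.841
endloop
endfacet
facet normal 0.792 -0.373 -0.483
outer loop
vertex -0.69 -4.146 -2.995
vertex -1.178 -4.087 -3.841
vertex -0.636 -3.333 -3.535
endloop
endfacet
facet normal 0.996 -0.005 0.093
outer loop
vertex -0.69 -4.146 -2.995
vertex -0.636 -3.333 -3.535
vertex -0.726 -3.27 -2.564
endloop
endfacet
facet normal 0.685 -0.299 0.664
outer loop
vertex -0.69 -4.146 -2.995
vertex -0.726 -3.27 -2.564
vertex -1.324 -3.985 -2.269
endloop
endfacet
facet normal -0.392 -0.705 0.591
outer loop
vertex -1.603 -4.491 -3.058
vertex -1.324 -3.985 -2.269
vertex -2.204 -3.827 -2.665
endloop
endfacet
facet normal -0.286 -0.779 -0.557
outer loop
vertex -1.178 -4.087 -3.841
vertex -1.603 -4.491 -3.058
vertex -2.114 -3.89 -3.636
endloop
endfacet
facet normal 0.419 0.066 -0.905
outer loop
vertex -0.636 -3.333 -3.535
vertex -1.178 -4.087 -3.841
vertex -1.516 -3.175 -3.931
endloop
endfacet
facet normal 0.749 0.662 0.026
outer loop
vertex -0.726 -3.27 -2.564
vertex -0.636 -3.333 -3.535
vertex -1.237 -2.669 -3.142
endloop
endfacet
facet normal 0.247 0.186 0.951
outer loop
vertex -1.324 -3.985 -2.269
vertex -0.726 -3.27 -2.564
vertex -1.662 -3.073 -2.359
endloop
endfacet
facet normal -0.782 -0.235 -0.578
outer loop
vertex 1.994 -1.347 -0.794
vertex 1.823 -0.414 -0.942
vertex 2.897 -1.372 -2.005
endloop
endfacet
facet normal 0.178 -0.972 0.153
outer loop
vertex 3.717 -1.126 -1.398
vertex 1.994 -1.347 -0.794
vertex 2.897 -1.372 -2.005
endloop
endfacet
facet normal -0.782 -0.235 -0.578
outer loop
vertex 2.897 -1.372 -2.005
vertex 1.823 -0.414 -0.942
vertex 2.725 -0.439 -2.152
endloop
endfacet
facet normal 0.598 -0.016 -0.801
outer loop
vertex 2.725 -0.439 -2.152
vertex 3.717 -1.126 -1.398
vertex 2.897 -1.372 -2.005
endloop
endfacet
facet normal -0.598 0.017 0.801
outer loop
vertex 1.994 -1.347 -0.794
vertex 2.643 -0.168 -0.335
vertex 1.823 -0.414 -0.942
endloop
endfacet
facet normal 0.178 -0.972 0.153
outer loop
vertex 2.815 -1.101 -0.188
vertex 1.994 -1.347 -0.794
vertex 3.717 -1.126 -1.398
endloop
endfacet
facet normal -0.597 0.016 0.802
outer loop
vertex 2.815 -1.101 -0.188
vertex 2.643 -0.168 -0.335
vertex 1.994 -1.347 -0.794
endloop
endfacet
facet normal -0.178 0.972 -0.153
outer loop
vertex 1.823 -0.414 -0.942
vertex 2.643 -0.168 -0.335
vertex 2.725 -0.439 -2.152
endloop
endfacet
facet normal 0.597 -0.018 -0.802
outer loop
vertex 3.546 -0.193 -1.546
vertex 3.717 -1.126 -1.398
vertex 2.725 -0.439 -2.152
endloop
endfacet
facet normal -0.178 0.972 -0.153
outer loop
vertex 2.725 -0.439 -2.152
vertex 2.643 -0.168 -0.335
vertex 3.546 -0.193 -1.546
endloop
endfacet
facet normal 0.782 0.235 0.578
outer loop
vertex 3.546 -0.193 -1.546
vertex 2.815 -1.101 -0.188
vertex 3.717 -1.126 -1.398
endloop
endfacet
facet normal 0.782 0.235 0.578
outer loop
vertex 2.643 -0.168 -0.335
vertex 2.815 -1.101 -0.188
vertex 3.546 -0.193 -1.546
endloop
endfacet

endsolid


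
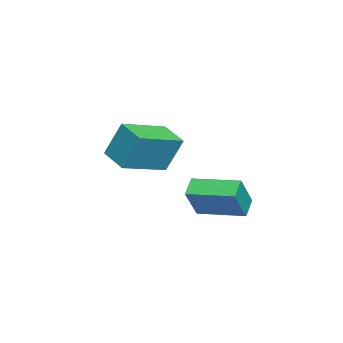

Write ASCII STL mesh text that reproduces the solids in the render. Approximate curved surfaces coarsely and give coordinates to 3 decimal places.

solid 
facet normal -0.750 0.606 -0.265
outer loop
vertex -2.066 -0.426 1.377
vertex -1.24 0.431 0.996
vertex -2.071 -1.076 -0.097
endloop
endfacet
facet normal -0.661 -0.686 0.305
outer loop
vertex -0.54 -2.311 0.444
vertex -2.066 -0.426 1.377
vertex -2.071 -1.076 -0.097
endloop
endfacet
facet normal -0.750 0.606 -0.265
outer loop
vertex -2.071 -1.076 -0.097
vertex -1.24 0.431 0.996
vertex -1.244 -0.218 -0.477
endloop
endfacet
facet normal -0.002 -0.403 -0.915
outer loop
vertex -1.244 -0.218 -0.477
vertex -0.54 -2.311 0.444
vertex -2.071 -1.076 -0.097
endloop
endfacet
facet normal 0.003 0.404 0.915
outer loop
vertex -2.066 -0.426 1.377
vertex 0.291 -0.804 1.537
vertex -1.24 0.431 0.996
endloop
endfacet
facet normal -0.661 -0.686 0.304
outer loop
vertex -0.536 -1.662 1.917
vertex -2.066 -0.426 1.377
vertex -0.54 -2.311 0.444
endloop
endfacet
facet normal 0.002 0.403 0.915
outer loop
vertex -0.536 -1.662 1.917
vertex 0.291 -0.804 1.537
vertex -2.066 -0.426 1.377
endloop
endfacet
facet normal 0.661 0.686 -0.304
outer loop
vertex -1.24 0.431 0.996
vertex 0.291 -0.804 1.537
vertex -1.244 -0.218 -0.477
endloop
endfacet
facet normal -0.003 -0.404 -0.915
outer loop
vertex 0.286 -1.454 0.063
vertex -0.54 -2.311 0.444
vertex -1.244 -0.218 -0.477
endloop
endfacet
facet normal 0.661 0.686 -0.305
outer loop
vertex -1.244 -0.218 -0.477
vertex 0.291 -0.804 1.537
vertex 0.286 -1.454 0.063
endloop
endfacet
facet normal 0.750 -0.606 0.265
outer loop
vertex 0.286 -1.454 0.063
vertex -0.536 -1.662 1.917
vertex -0.54 -2.311 0.444
endloop
endfacet
facet normal 0.750 -0.606 0.265
outer loop
vertex 0.291 -0.804 1.537
vertex -0.536 -1.662 1.917
vertex 0.286 -1.454 0.063
endloop
endfacet
facet normal -0.559 0.163 -0.813
outer loop
vertex 1.852 1.75 -0.553
vertex 2.158 3.488 -0.414
vertex 2.525 1.67 -1.032
endloop
endfacet
facet normal -0.172 -0.982 -0.078
outer loop
vertex 3.342 1.432 0.154
vertex 1.852 1.75 -0.553
vertex 2.525 1.67 -1.032
endloop
endfacet
facet normal -0.560 0.163 -0.812
outer loop
vertex 2.525 1.67 -1.032
vertex 2.158 3.488 -0.414
vertex 2.83 3.408 -0.893
endloop
endfacet
facet normal 0.811 -0.096 -0.578
outer loop
vertex 2.83 3.408 -0.893
vertex 3.342 1.432 0.154
vertex 2.525 1.67 -1.032
endloop
endfacet
facet normal -0.811 0.097 0.578
outer loop
vertex 1.852 1.75 -0.553
vertex 2.975 3.25 0.772
vertex 2.158 3.488 -0.414
endloop
endfacet
facet normal -0.173 -0.982 -0.078
outer loop
vertex 2.67 1.512 0.633
vertex 1.852 1.75 -0.553
vertex 3.342 1.432 0.154
endloop
endfacet
facet normal -0.810 0.096 0.578
outer loop
vertex 2.67 1.512 0.633
vertex 2.975 3.25 0.772
vertex 1.852 1.75 -0.553
endloop
endfacet
facet normal 0.173 0.982 0.078
outer loop
vertex 2.158 3.488 -0.414
vertex 2.975 3.25 0.772
vertex 2.83 3.408 -0.893
endloop
endfacet
facet normal 0.810 -0.096 -0.578
outer loop
vertex 3.648 3.17 0.293
vertex 3.342 1.432 0.154
vertex 2.83 3.408 -0.893
endloop
endfacet
facet normal 0.172 0.982 0.078
outer loop
vertex 2.83 3.408 -0.893
vertex 2.975 3.25 0.772
vertex 3.648 3.17 0.293
endloop
endfacet
facet normal 0.560 -0.164 0.812
outer loop
vertex 3.648 3.17 0.293
vertex 2.67 1.512 0.633
vertex 3.342 1.432 0.154
endloop
endfacet
facet normal 0.559 -0.163 0.813
outer loop
vertex 2.975 3.25 0.772
vertex 2.67 1.512 0.633
vertex 3.648 3.17 0.293
endloop
endfacet

endsolid


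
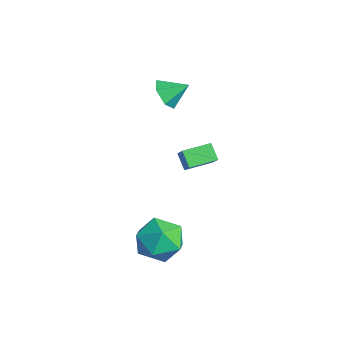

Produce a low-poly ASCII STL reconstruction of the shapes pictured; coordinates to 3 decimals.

solid 
facet normal 0.004 0.315 0.949
outer loop
vertex 2.115 0.466 -1.442
vertex 1.519 -0.343 -1.171
vertex 2.556 -0.43 -1.147
endloop
endfacet
facet normal 0.607 0.502 0.616
outer loop
vertex 2.115 0.466 -1.442
vertex 2.556 -0.43 -1.147
vertex 2.942 0.098 -1.957
endloop
endfacet
facet normal 0.432 0.900 0.051
outer loop
vertex 2.115 0.466 -1.442
vertex 2.942 0.098 -1.957
vertex 2.143 0.511 -2.482
endloop
endfacet
facet normal -0.279 0.960 0.034
outer loop
vertex 2.115 0.466 -1.442
vertex 2.143 0.511 -2.482
vertex 1.264 0.238 -1.996
endloop
endfacet
facet normal -0.544 0.598 0.589
outer loop
vertex 2.115 0.466 -1.442
vertex 1.264 0.238 -1.996
vertex 1.519 -0.343 -1.171
endloop
endfacet
facet normal 0.921 -0.094 0.378
outer loop
vertex 2.942 0.098 -1.957
vertex 2.556 -0.43 -1.147
vertex 2.856 -0.938 -2.004
endloop
endfacet
facet normal -0.054 -0.395 0.917
outer loop
vertex 2.556 -0.43 -1.147
vertex 1.519 -0.343 -1.171
vertex 1.977 -1.211 -1.518
endloop
endfacet
facet normal -0.940 0.063 0.335
outer loop
vertex 1.519 -0.343 -1.171
vertex 1.264 0.238 -1.996
vertex 1.178 -0.798 -2.043
endloop
endfacet
facet normal -0.513 0.648 -0.563
outer loop
vertex 1.264 0.238 -1.996
vertex 2.143 0.511 -2.482
vertex 1.564 -0.27 -2.853
endloop
endfacet
facet normal 0.638 0.551 -0.537
outer loop
vertex 2.143 0.511 -2.482
vertex 2.942 0.098 -1.957
vertex 2.601 -0.357 -2.829
endloop
endfacet
facet normal 0.279 -0.960 -0.034
outer loop
vertex 2.005 -1.166 -2.558
vertex 2.856 -0.938 -2.004
vertex 1.977 -1.211 -1.518
endloop
endfacet
facet normal -0.432 -0.900 -0.051
outer loop
vertex 2.005 -1.166 -2.558
vertex 1.977 -1.211 -1.518
vertex 1.178 -0.798 -2.043
endloop
endfacet
facet normal -0.607 -0.502 -0.616
outer loop
vertex 2.005 -1.166 -2.558
vertex 1.178 -0.798 -2.043
vertex 1.564 -0.27 -2.853
endloop
endfacet
facet normal -0.004 -0.315 -0.949
outer loop
vertex 2.005 -1.166 -2.558
vertex 1.564 -0.27 -2.853
vertex 2.601 -0.357 -2.829
endloop
endfacet
facet normal 0.544 -0.598 -0.589
outer loop
vertex 2.005 -1.166 -2.558
vertex 2.601 -0.357 -2.829
vertex 2.856 -0.938 -2.004
endloop
endfacet
facet normal 0.513 -0.648 0.563
outer loop
vertex 1.977 -1.211 -1.518
vertex 2.856 -0.938 -2.004
vertex 2.556 -0.43 -1.147
endloop
endfacet
facet normal -0.638 -0.551 0.537
outer loop
vertex 1.178 -0.798 -2.043
vertex 1.977 -1.211 -1.518
vertex 1.519 -0.343 -1.171
endloop
endfacet
facet normal -0.921 0.094 -0.378
outer loop
vertex 1.564 -0.27 -2.853
vertex 1.178 -0.798 -2.043
vertex 1.264 0.238 -1.996
endloop
endfacet
facet normal 0.054 0.395 -0.917
outer loop
vertex 2.601 -0.357 -2.829
vertex 1.564 -0.27 -2.853
vertex 2.143 0.511 -2.482
endloop
endfacet
facet normal 0.940 -0.063 -0.335
outer loop
vertex 2.856 -0.938 -2.004
vertex 2.601 -0.357 -2.829
vertex 2.942 0.098 -1.957
endloop
endfacet
facet normal -0.334 -0.781 -0.527
outer loop
vertex -1.893 1.438 2.174
vertex -2.566 1.72 2.183
vertex -2.107 1.889 1.641
endloop
endfacet
facet normal 0.940 0.326 -0.102
outer loop
vertex -1.893 1.438 2.174
vertex -2.107 1.889 1.641
vertex -2.214 2.54 2.737
endloop
endfacet
facet normal -0.335 -0.781 -0.527
outer loop
vertex -2.107 1.889 1.641
vertex -2.566 1.72 2.183
vertex -2.78 2.171 1.651
endloop
endfacet
facet normal 0.338 0.823 -0.456
outer loop
vertex -2.107 1.889 1.641
vertex -2.78 2.171 1.651
vertex -2.214 2.54 2.737
endloop
endfacet
facet normal -0.335 -0.781 -0.527
outer loop
vertex -2.78 2.171 1.651
vertex -2.566 1.72 2.183
vertex -3.239 2.002 2.193
endloop
endfacet
facet normal -0.429 0.900 -0.082
outer loop
vertex -2.78 2.171 1.651
vertex -3.239 2.002 2.193
vertex -2.214 2.54 2.737
endloop
endfacet
facet normal -0.335 -0.781 -0.527
outer loop
vertex -3.239 2.002 2.193
vertex -2.566 1.72 2.183
vertex -3.025 1.551 2.726
endloop
endfacet
facet normal -0.594 0.480 0.645
outer loop
vertex -3.239 2.002 2.193
vertex -3.025 1.551 2.726
vertex -2.214 2.54 2.737
endloop
endfacet
facet normal -0.335 -0.781 -0.527
outer loop
vertex -3.025 1.551 2.726
vertex -2.566 1.72 2.183
vertex -2.352 1.269 2.716
endloop
endfacet
facet normal 0.008 -0.017 1.000
outer loop
vertex -3.025 1.551 2.726
vertex -2.352 1.269 2.716
vertex -2.214 2.54 2.737
endloop
endfacet
facet normal -0.334 -0.781 -0.527
outer loop
vertex -2.352 1.269 2.716
vertex -2.566 1.72 2.183
vertex -1.893 1.438 2.174
endloop
endfacet
facet normal 0.774 -0.094 0.626
outer loop
vertex -2.352 1.269 2.716
vertex -1.893 1.438 2.174
vertex -2.214 2.54 2.737
endloop
endfacet
facet normal -0.723 -0.062 0.688
outer loop
vertex -2.266 2.3 -1.077
vertex -2.287 3.497 -0.992
vertex -2.846 2.333 -1.683
endloop
endfacet
facet normal 0.017 -0.997 -0.071
outer loop
vertex -2.253 2.383 -2.248
vertex -2.266 2.3 -1.077
vertex -2.846 2.333 -1.683
endloop
endfacet
facet normal -0.723 -0.061 0.688
outer loop
vertex -2.846 2.333 -1.683
vertex -2.287 3.497 -0.992
vertex -2.867 3.53 -1.599
endloop
endfacet
facet normal -0.691 0.039 -0.722
outer loop
vertex -2.867 3.53 -1.599
vertex -2.253 2.383 -2.248
vertex -2.846 2.333 -1.683
endloop
endfacet
facet normal 0.691 -0.039 0.722
outer loop
vertex -2.266 2.3 -1.077
vertex -1.694 3.547 -1.557
vertex -2.287 3.497 -0.992
endloop
endfacet
facet normal 0.017 -0.997 -0.071
outer loop
vertex -1.673 2.35 -1.641
vertex -2.266 2.3 -1.077
vertex -2.253 2.383 -2.248
endloop
endfacet
facet normal 0.690 -0.039 0.722
outer loop
vertex -1.673 2.35 -1.641
vertex -1.694 3.547 -1.557
vertex -2.266 2.3 -1.077
endloop
endfacet
facet normal -0.017 0.997 0.070
outer loop
vertex -2.287 3.497 -0.992
vertex -1.694 3.547 -1.557
vertex -2.867 3.53 -1.599
endloop
endfacet
facet normal -0.690 0.039 -0.722
outer loop
vertex -2.274 3.58 -2.163
vertex -2.253 2.383 -2.248
vertex -2.867 3.53 -1.599
endloop
endfacet
facet normal -0.017 0.997 0.071
outer loop
vertex -2.867 3.53 -1.599
vertex -1.694 3.547 -1.557
vertex -2.274 3.58 -2.163
endloop
endfacet
facet normal 0.723 0.062 -0.688
outer loop
vertex -2.274 3.58 -2.163
vertex -1.673 2.35 -1.641
vertex -2.253 2.383 -2.248
endloop
endfacet
facet normal 0.723 0.061 -0.688
outer loop
vertex -1.694 3.547 -1.557
vertex -1.673 2.35 -1.641
vertex -2.274 3.58 -2.163
endloop
endfacet

endsolid


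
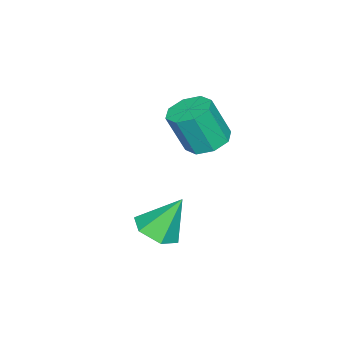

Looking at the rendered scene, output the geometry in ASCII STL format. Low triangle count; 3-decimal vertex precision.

solid 
facet normal 0.287 -0.430 -0.856
outer loop
vertex 1.584 -0.792 -1.911
vertex 0.788 -0.506 -2.321
vertex 1.551 0.043 -2.341
endloop
endfacet
facet normal 0.754 0.324 0.571
outer loop
vertex 1.584 -0.792 -1.911
vertex 1.551 0.043 -2.341
vertex 0.272 0.266 -0.779
endloop
endfacet
facet normal 0.287 -0.429 -0.856
outer loop
vertex 1.551 0.043 -2.341
vertex 0.788 -0.506 -2.321
vertex 0.754 0.329 -2.751
endloop
endfacet
facet normal 0.290 0.952 0.101
outer loop
vertex 1.551 0.043 -2.341
vertex 0.754 0.329 -2.751
vertex 0.272 0.266 -0.779
endloop
endfacet
facet normal 0.287 -0.429 -0.856
outer loop
vertex 0.754 0.329 -2.751
vertex 0.788 -0.506 -2.321
vertex -0.008 -0.22 -2.731
endloop
endfacet
facet normal -0.583 0.804 -0.117
outer loop
vertex 0.754 0.329 -2.751
vertex -0.008 -0.22 -2.731
vertex 0.272 0.266 -0.779
endloop
endfacet
facet normal 0.287 -0.430 -0.856
outer loop
vertex -0.008 -0.22 -2.731
vertex 0.788 -0.506 -2.321
vertex 0.025 -1.055 -2.301
endloop
endfacet
facet normal -0.990 0.030 0.135
outer loop
vertex -0.008 -0.22 -2.731
vertex 0.025 -1.055 -2.301
vertex 0.272 0.266 -0.779
endloop
endfacet
facet normal 0.286 -0.429 -0.857
outer loop
vertex 0.025 -1.055 -2.301
vertex 0.788 -0.506 -2.321
vertex 0.821 -1.342 -1.891
endloop
endfacet
facet normal -0.527 -0.598 0.604
outer loop
vertex 0.025 -1.055 -2.301
vertex 0.821 -1.342 -1.891
vertex 0.272 0.266 -0.779
endloop
endfacet
facet normal 0.287 -0.429 -0.856
outer loop
vertex 0.821 -1.342 -1.891
vertex 0.788 -0.506 -2.321
vertex 1.584 -0.792 -1.911
endloop
endfacet
facet normal 0.346 -0.451 0.823
outer loop
vertex 0.821 -1.342 -1.891
vertex 1.584 -0.792 -1.911
vertex 0.272 0.266 -0.779
endloop
endfacet
facet normal -0.180 0.342 -0.922
outer loop
vertex -2.761 0.123 -0.207
vertex -3.498 -0.44 -0.272
vertex -3.36 0.431 0.024
endloop
endfacet
facet normal 0.510 0.834 0.210
outer loop
vertex -2.761 0.123 -0.207
vertex -3.36 0.431 0.024
vertex -2.424 -0.517 1.517
endloop
endfacet
facet normal 0.510 0.834 0.210
outer loop
vertex -2.424 -0.517 1.517
vertex -3.36 0.431 0.024
vertex -3.023 -0.209 1.748
endloop
endfacet
facet normal 0.180 -0.342 0.922
outer loop
vertex -2.424 -0.517 1.517
vertex -3.023 -0.209 1.748
vertex -3.162 -1.08 1.452
endloop
endfacet
facet normal -0.179 0.342 -0.922
outer loop
vertex -3.36 0.431 0.024
vertex -3.498 -0.44 -0.272
vertex -4.04 0.228 0.081
endloop
endfacet
facet normal -0.236 0.895 0.378
outer loop
vertex -3.36 0.431 0.024
vertex -4.04 0.228 0.081
vertex -3.023 -0.209 1.748
endloop
endfacet
facet normal -0.235 0.895 0.378
outer loop
vertex -3.023 -0.209 1.748
vertex -4.04 0.228 0.081
vertex -3.703 -0.412 1.806
endloop
endfacet
facet normal 0.181 -0.342 0.922
outer loop
vertex -3.023 -0.209 1.748
vertex -3.703 -0.412 1.806
vertex -3.162 -1.08 1.452
endloop
endfacet
facet normal -0.180 0.342 -0.922
outer loop
vertex -4.04 0.228 0.081
vertex -3.498 -0.44 -0.272
vertex -4.402 -0.365 -0.068
endloop
endfacet
facet normal -0.841 0.432 0.325
outer loop
vertex -4.04 0.228 0.081
vertex -4.402 -0.365 -0.068
vertex -3.703 -0.412 1.806
endloop
endfacet
facet normal -0.841 0.433 0.325
outer loop
vertex -3.703 -0.412 1.806
vertex -4.402 -0.365 -0.068
vertex -4.066 -1.005 1.656
endloop
endfacet
facet normal 0.180 -0.343 0.922
outer loop
vertex -3.703 -0.412 1.806
vertex -4.066 -1.005 1.656
vertex -3.162 -1.08 1.452
endloop
endfacet
facet normal -0.180 0.342 -0.922
outer loop
vertex -4.402 -0.365 -0.068
vertex -3.498 -0.44 -0.272
vertex -4.236 -1.003 -0.337
endloop
endfacet
facet normal -0.956 -0.283 0.081
outer loop
vertex -4.402 -0.365 -0.068
vertex -4.236 -1.003 -0.337
vertex -4.066 -1.005 1.656
endloop
endfacet
facet normal -0.955 -0.284 0.081
outer loop
vertex -4.066 -1.005 1.656
vertex -4.236 -1.003 -0.337
vertex -3.899 -1.643 1.387
endloop
endfacet
facet normal 0.180 -0.342 0.922
outer loop
vertex -4.066 -1.005 1.656
vertex -3.899 -1.643 1.387
vertex -3.162 -1.08 1.452
endloop
endfacet
facet normal -0.180 0.342 -0.922
outer loop
vertex -4.236 -1.003 -0.337
vertex -3.498 -0.44 -0.272
vertex -3.637 -1.311 -0.568
endloop
endfacet
facet normal -0.510 -0.834 -0.210
outer loop
vertex -4.236 -1.003 -0.337
vertex -3.637 -1.311 -0.568
vertex -3.899 -1.643 1.387
endloop
endfacet
facet normal -0.510 -0.834 -0.210
outer loop
vertex -3.899 -1.643 1.387
vertex -3.637 -1.311 -0.568
vertex -3.3 -1.951 1.156
endloop
endfacet
facet normal 0.180 -0.342 0.922
outer loop
vertex -3.899 -1.643 1.387
vertex -3.3 -1.951 1.156
vertex -3.162 -1.08 1.452
endloop
endfacet
facet normal -0.181 0.342 -0.922
outer loop
vertex -3.637 -1.311 -0.568
vertex -3.498 -0.44 -0.272
vertex -2.957 -1.108 -0.626
endloop
endfacet
facet normal 0.235 -0.895 -0.378
outer loop
vertex -3.637 -1.311 -0.568
vertex -2.957 -1.108 -0.626
vertex -3.3 -1.951 1.156
endloop
endfacet
facet normal 0.236 -0.895 -0.378
outer loop
vertex -3.3 -1.951 1.156
vertex -2.957 -1.108 -0.626
vertex -2.62 -1.748 1.099
endloop
endfacet
facet normal 0.179 -0.342 0.922
outer loop
vertex -3.3 -1.951 1.156
vertex -2.62 -1.748 1.099
vertex -3.162 -1.08 1.452
endloop
endfacet
facet normal -0.180 0.343 -0.922
outer loop
vertex -2.957 -1.108 -0.626
vertex -3.498 -0.44 -0.272
vertex -2.594 -0.515 -0.476
endloop
endfacet
facet normal 0.841 -0.433 -0.325
outer loop
vertex -2.957 -1.108 -0.626
vertex -2.594 -0.515 -0.476
vertex -2.62 -1.748 1.099
endloop
endfacet
facet normal 0.841 -0.432 -0.324
outer loop
vertex -2.62 -1.748 1.099
vertex -2.594 -0.515 -0.476
vertex -2.258 -1.155 1.248
endloop
endfacet
facet normal 0.180 -0.342 0.922
outer loop
vertex -2.62 -1.748 1.099
vertex -2.258 -1.155 1.248
vertex -3.162 -1.08 1.452
endloop
endfacet
facet normal -0.180 0.342 -0.922
outer loop
vertex -2.594 -0.515 -0.476
vertex -3.498 -0.44 -0.272
vertex -2.761 0.123 -0.207
endloop
endfacet
facet normal 0.955 0.284 -0.081
outer loop
vertex -2.594 -0.515 -0.476
vertex -2.761 0.123 -0.207
vertex -2.258 -1.155 1.248
endloop
endfacet
facet normal 0.956 0.283 -0.082
outer loop
vertex -2.258 -1.155 1.248
vertex -2.761 0.123 -0.207
vertex -2.424 -0.517 1.517
endloop
endfacet
facet normal 0.180 -0.342 0.922
outer loop
vertex -2.258 -1.155 1.248
vertex -2.424 -0.517 1.517
vertex -3.162 -1.08 1.452
endloop
endfacet

endsolid


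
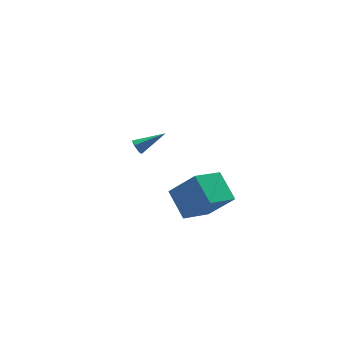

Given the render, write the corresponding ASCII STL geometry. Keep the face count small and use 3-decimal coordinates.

solid 
facet normal -0.856 -0.269 0.442
outer loop
vertex -0.496 -4.7 2.089
vertex -0.532 -3.073 3.011
vertex -1.588 -3.827 0.508
endloop
endfacet
facet normal 0.019 -0.870 -0.493
outer loop
vertex 0.192 -3.267 -0.411
vertex -0.496 -4.7 2.089
vertex -1.588 -3.827 0.508
endloop
endfacet
facet normal -0.856 -0.269 0.442
outer loop
vertex -1.588 -3.827 0.508
vertex -0.532 -3.073 3.011
vertex -1.623 -2.201 1.43
endloop
endfacet
facet normal -0.517 0.414 -0.749
outer loop
vertex -1.623 -2.201 1.43
vertex 0.192 -3.267 -0.411
vertex -1.588 -3.827 0.508
endloop
endfacet
facet normal 0.517 -0.413 0.750
outer loop
vertex -0.496 -4.7 2.089
vertex 1.248 -2.513 2.092
vertex -0.532 -3.073 3.011
endloop
endfacet
facet normal 0.020 -0.870 -0.493
outer loop
vertex 1.283 -4.139 1.17
vertex -0.496 -4.7 2.089
vertex 0.192 -3.267 -0.411
endloop
endfacet
facet normal 0.517 -0.414 0.749
outer loop
vertex 1.283 -4.139 1.17
vertex 1.248 -2.513 2.092
vertex -0.496 -4.7 2.089
endloop
endfacet
facet normal -0.019 0.870 0.493
outer loop
vertex -0.532 -3.073 3.011
vertex 1.248 -2.513 2.092
vertex -1.623 -2.201 1.43
endloop
endfacet
facet normal -0.517 0.413 -0.749
outer loop
vertex 0.156 -1.64 0.511
vertex 0.192 -3.267 -0.411
vertex -1.623 -2.201 1.43
endloop
endfacet
facet normal -0.019 0.870 0.493
outer loop
vertex -1.623 -2.201 1.43
vertex 1.248 -2.513 2.092
vertex 0.156 -1.64 0.511
endloop
endfacet
facet normal 0.856 0.269 -0.442
outer loop
vertex 0.156 -1.64 0.511
vertex 1.283 -4.139 1.17
vertex 0.192 -3.267 -0.411
endloop
endfacet
facet normal 0.856 0.269 -0.442
outer loop
vertex 1.248 -2.513 2.092
vertex 1.283 -4.139 1.17
vertex 0.156 -1.64 0.511
endloop
endfacet
facet normal -0.874 0.177 -0.452
outer loop
vertex -0.329 3.961 -0.522
vertex -0.581 3.761 -0.113
vertex -0.471 4.269 -0.127
endloop
endfacet
facet normal 0.598 0.722 -0.348
outer loop
vertex -0.329 3.961 -0.522
vertex -0.471 4.269 -0.127
vertex 1.021 3.439 0.713
endloop
endfacet
facet normal -0.875 0.177 -0.450
outer loop
vertex -0.471 4.269 -0.127
vertex -0.581 3.761 -0.113
vertex -0.722 4.069 0.282
endloop
endfacet
facet normal 0.175 0.838 0.517
outer loop
vertex -0.471 4.269 -0.127
vertex -0.722 4.069 0.282
vertex 1.021 3.439 0.713
endloop
endfacet
facet normal -0.875 0.177 -0.450
outer loop
vertex -0.722 4.069 0.282
vertex -0.581 3.761 -0.113
vertex -0.832 3.561 0.296
endloop
endfacet
facet normal -0.214 0.073 0.974
outer loop
vertex -0.722 4.069 0.282
vertex -0.832 3.561 0.296
vertex 1.021 3.439 0.713
endloop
endfacet
facet normal -0.875 0.174 -0.452
outer loop
vertex -0.832 3.561 0.296
vertex -0.581 3.761 -0.113
vertex -0.69 3.253 -0.098
endloop
endfacet
facet normal -0.180 -0.805 0.565
outer loop
vertex -0.832 3.561 0.296
vertex -0.69 3.253 -0.098
vertex 1.021 3.439 0.713
endloop
endfacet
facet normal -0.875 0.174 -0.452
outer loop
vertex -0.69 3.253 -0.098
vertex -0.581 3.761 -0.113
vertex -0.439 3.453 -0.507
endloop
endfacet
facet normal 0.243 -0.922 -0.302
outer loop
vertex -0.69 3.253 -0.098
vertex -0.439 3.453 -0.507
vertex 1.021 3.439 0.713
endloop
endfacet
facet normal -0.874 0.176 -0.453
outer loop
vertex -0.439 3.453 -0.507
vertex -0.581 3.761 -0.113
vertex -0.329 3.961 -0.522
endloop
endfacet
facet normal 0.632 -0.159 -0.758
outer loop
vertex -0.439 3.453 -0.507
vertex -0.329 3.961 -0.522
vertex 1.021 3.439 0.713
endloop
endfacet

endsolid


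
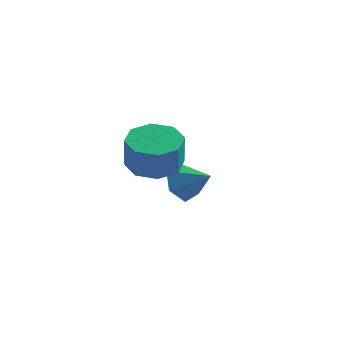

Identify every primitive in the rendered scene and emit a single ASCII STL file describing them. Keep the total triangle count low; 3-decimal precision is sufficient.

solid 
facet normal -0.873 0.141 -0.466
outer loop
vertex -0.533 -0.331 -3.85
vertex -0.872 -0.684 -3.322
vertex -0.78 0.029 -3.278
endloop
endfacet
facet normal 0.736 0.669 -0.104
outer loop
vertex -0.533 -0.331 -3.85
vertex -0.78 0.029 -3.278
vertex 0.072 -0.836 -2.818
endloop
endfacet
facet normal -0.874 0.141 -0.466
outer loop
vertex -0.78 0.029 -3.278
vertex -0.872 -0.684 -3.322
vertex -1.119 -0.323 -2.749
endloop
endfacet
facet normal 0.329 0.675 0.660
outer loop
vertex -0.78 0.029 -3.278
vertex -1.119 -0.323 -2.749
vertex 0.072 -0.836 -2.818
endloop
endfacet
facet normal -0.874 0.141 -0.466
outer loop
vertex -1.119 -0.323 -2.749
vertex -0.872 -0.684 -3.322
vertex -1.211 -1.036 -2.793
endloop
endfacet
facet normal 0.030 -0.065 0.997
outer loop
vertex -1.119 -0.323 -2.749
vertex -1.211 -1.036 -2.793
vertex 0.072 -0.836 -2.818
endloop
endfacet
facet normal -0.874 0.142 -0.466
outer loop
vertex -1.211 -1.036 -2.793
vertex -0.872 -0.684 -3.322
vertex -0.964 -1.396 -3.366
endloop
endfacet
facet normal 0.137 -0.811 0.569
outer loop
vertex -1.211 -1.036 -2.793
vertex -0.964 -1.396 -3.366
vertex 0.072 -0.836 -2.818
endloop
endfacet
facet normal -0.873 0.142 -0.466
outer loop
vertex -0.964 -1.396 -3.366
vertex -0.872 -0.684 -3.322
vertex -0.625 -1.044 -3.894
endloop
endfacet
facet normal 0.544 -0.816 -0.195
outer loop
vertex -0.964 -1.396 -3.366
vertex -0.625 -1.044 -3.894
vertex 0.072 -0.836 -2.818
endloop
endfacet
facet normal -0.873 0.141 -0.466
outer loop
vertex -0.625 -1.044 -3.894
vertex -0.872 -0.684 -3.322
vertex -0.533 -0.331 -3.85
endloop
endfacet
facet normal 0.844 -0.076 -0.532
outer loop
vertex -0.625 -1.044 -3.894
vertex -0.533 -0.331 -3.85
vertex 0.072 -0.836 -2.818
endloop
endfacet
facet normal -0.156 0.302 -0.941
outer loop
vertex -0.005 -4.128 -1.627
vertex -0.415 -3.486 -1.353
vertex 0.361 -3.637 -1.53
endloop
endfacet
facet normal 0.792 -0.531 -0.301
outer loop
vertex -0.005 -4.128 -1.627
vertex 0.361 -3.637 -1.53
vertex 0.165 -4.457 -0.601
endloop
endfacet
facet normal 0.792 -0.531 -0.301
outer loop
vertex 0.165 -4.457 -0.601
vertex 0.361 -3.637 -1.53
vertex 0.531 -3.966 -0.504
endloop
endfacet
facet normal 0.155 -0.302 0.941
outer loop
vertex 0.165 -4.457 -0.601
vertex 0.531 -3.966 -0.504
vertex -0.245 -3.814 -0.327
endloop
endfacet
facet normal -0.156 0.302 -0.940
outer loop
vertex 0.361 -3.637 -1.53
vertex -0.415 -3.486 -1.353
vertex 0.272 -3.057 -1.329
endloop
endfacet
facet normal 0.977 0.185 -0.102
outer loop
vertex 0.361 -3.637 -1.53
vertex 0.272 -3.057 -1.329
vertex 0.531 -3.966 -0.504
endloop
endfacet
facet normal 0.977 0.185 -0.103
outer loop
vertex 0.531 -3.966 -0.504
vertex 0.272 -3.057 -1.329
vertex 0.442 -3.386 -0.304
endloop
endfacet
facet normal 0.156 -0.301 0.941
outer loop
vertex 0.531 -3.966 -0.504
vertex 0.442 -3.386 -0.304
vertex -0.245 -3.814 -0.327
endloop
endfacet
facet normal -0.156 0.302 -0.940
outer loop
vertex 0.272 -3.057 -1.329
vertex -0.415 -3.486 -1.353
vertex -0.219 -2.728 -1.142
endloop
endfacet
facet normal 0.590 0.792 0.156
outer loop
vertex 0.272 -3.057 -1.329
vertex -0.219 -2.728 -1.142
vertex 0.442 -3.386 -0.304
endloop
endfacet
facet normal 0.590 0.792 0.156
outer loop
vertex 0.442 -3.386 -0.304
vertex -0.219 -2.728 -1.142
vertex -0.049 -3.057 -0.117
endloop
endfacet
facet normal 0.156 -0.301 0.941
outer loop
vertex 0.442 -3.386 -0.304
vertex -0.049 -3.057 -0.117
vertex -0.245 -3.814 -0.327
endloop
endfacet
facet normal -0.155 0.302 -0.941
outer loop
vertex -0.219 -2.728 -1.142
vertex -0.415 -3.486 -1.353
vertex -0.825 -2.843 -1.079
endloop
endfacet
facet normal -0.144 0.935 0.324
outer loop
vertex -0.219 -2.728 -1.142
vertex -0.825 -2.843 -1.079
vertex -0.049 -3.057 -0.117
endloop
endfacet
facet normal -0.143 0.935 0.324
outer loop
vertex -0.049 -3.057 -0.117
vertex -0.825 -2.843 -1.079
vertex -0.655 -3.172 -0.053
endloop
endfacet
facet normal 0.157 -0.301 0.941
outer loop
vertex -0.049 -3.057 -0.117
vertex -0.655 -3.172 -0.053
vertex -0.245 -3.814 -0.327
endloop
endfacet
facet normal -0.155 0.302 -0.941
outer loop
vertex -0.825 -2.843 -1.079
vertex -0.415 -3.486 -1.353
vertex -1.191 -3.334 -1.176
endloop
endfacet
facet normal -0.792 0.531 0.301
outer loop
vertex -0.825 -2.843 -1.079
vertex -1.191 -3.334 -1.176
vertex -0.655 -3.172 -0.053
endloop
endfacet
facet normal -0.792 0.531 0.301
outer loop
vertex -0.655 -3.172 -0.053
vertex -1.191 -3.334 -1.176
vertex -1.021 -3.663 -0.15
endloop
endfacet
facet normal 0.156 -0.302 0.941
outer loop
vertex -0.655 -3.172 -0.053
vertex -1.021 -3.663 -0.15
vertex -0.245 -3.814 -0.327
endloop
endfacet
facet normal -0.156 0.301 -0.941
outer loop
vertex -1.191 -3.334 -1.176
vertex -0.415 -3.486 -1.353
vertex -1.102 -3.914 -1.376
endloop
endfacet
facet normal -0.977 -0.185 0.103
outer loop
vertex -1.191 -3.334 -1.176
vertex -1.102 -3.914 -1.376
vertex -1.021 -3.663 -0.15
endloop
endfacet
facet normal -0.977 -0.185 0.103
outer loop
vertex -1.021 -3.663 -0.15
vertex -1.102 -3.914 -1.376
vertex -0.932 -4.243 -0.351
endloop
endfacet
facet normal 0.156 -0.302 0.940
outer loop
vertex -1.021 -3.663 -0.15
vertex -0.932 -4.243 -0.351
vertex -0.245 -3.814 -0.327
endloop
endfacet
facet normal -0.156 0.301 -0.941
outer loop
vertex -1.102 -3.914 -1.376
vertex -0.415 -3.486 -1.353
vertex -0.611 -4.243 -1.563
endloop
endfacet
facet normal -0.590 -0.792 -0.156
outer loop
vertex -1.102 -3.914 -1.376
vertex -0.611 -4.243 -1.563
vertex -0.932 -4.243 -0.351
endloop
endfacet
facet normal -0.590 -0.792 -0.156
outer loop
vertex -0.932 -4.243 -0.351
vertex -0.611 -4.243 -1.563
vertex -0.441 -4.572 -0.538
endloop
endfacet
facet normal 0.156 -0.302 0.940
outer loop
vertex -0.932 -4.243 -0.351
vertex -0.441 -4.572 -0.538
vertex -0.245 -3.814 -0.327
endloop
endfacet
facet normal -0.157 0.301 -0.941
outer loop
vertex -0.611 -4.243 -1.563
vertex -0.415 -3.486 -1.353
vertex -0.005 -4.128 -1.627
endloop
endfacet
facet normal 0.143 -0.935 -0.324
outer loop
vertex -0.611 -4.243 -1.563
vertex -0.005 -4.128 -1.627
vertex -0.441 -4.572 -0.538
endloop
endfacet
facet normal 0.144 -0.935 -0.324
outer loop
vertex -0.441 -4.572 -0.538
vertex -0.005 -4.128 -1.627
vertex 0.165 -4.457 -0.601
endloop
endfacet
facet normal 0.155 -0.302 0.941
outer loop
vertex -0.441 -4.572 -0.538
vertex 0.165 -4.457 -0.601
vertex -0.245 -3.814 -0.327
endloop
endfacet

endsolid
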